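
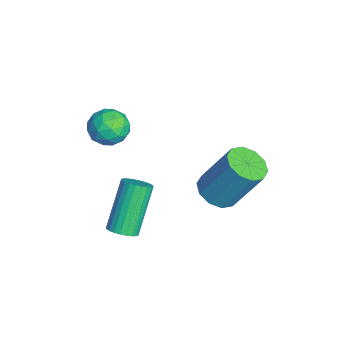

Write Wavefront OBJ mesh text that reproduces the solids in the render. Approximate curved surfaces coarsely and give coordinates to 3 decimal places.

v -4.086 -0.504 -1.363
v -3.387 -0.467 -0.859
v -3.553 -1.613 -2.021
v -2.854 -1.576 -1.517
v -3.615 -1.805 -1.183
v -3.945 -1.12 -0.776
v -2.995 -0.96 -2.104
v -3.325 -0.275 -1.697
v -2.713 -0.749 -1.317
v -3.096 -1.271 -0.748
v -3.844 -0.809 -2.132
v -4.227 -1.331 -1.563
v -3.783 -0.388 -1.053
v -3.157 -1.692 -1.827
v -3.604 -1.826 -1.63
v -3.193 -1.805 -1.334
v -4.111 -0.772 -1.004
v -3.7 -0.75 -0.708
v -3.834 -1.536 -0.898
v -3.24 -1.33 -2.172
v -2.829 -1.308 -1.876
v -3.747 -0.275 -1.546
v -3.336 -0.254 -1.25
v -3.106 -0.544 -1.982
v -2.977 -0.532 -1.026
v -2.663 -1.184 -1.413
v -2.746 -0.822 -1.758
v -2.94 -0.419 -1.519
v -3.202 -0.839 -0.692
v -2.888 -1.491 -1.078
v -3.336 -1.625 -0.882
v -3.529 -1.223 -0.643
v -2.805 -1.005 -0.961
v -4.052 -0.589 -1.802
v -3.738 -1.241 -2.188
v -3.411 -0.857 -2.237
v -3.604 -0.455 -1.998
v -4.277 -0.896 -1.467
v -3.963 -1.548 -1.854
v -4 -1.661 -1.361
v -4.194 -1.258 -1.122
v -4.135 -1.075 -1.919
v -0.504 2.54 -2.884
v 0.325 2.579 -3.069
v 0.693 3.599 -1.201
v -0.136 3.56 -1.016
v 0.095 3.012 -3.26
v 0.464 4.031 -1.391
v -0.363 3.264 -3.307
v 0.005 4.284 -1.439
v -0.875 3.24 -3.193
v -0.507 4.259 -1.325
v -1.246 2.948 -2.961
v -0.877 3.968 -1.093
v -1.333 2.501 -2.699
v -0.965 3.521 -0.831
v -1.104 2.069 -2.509
v -0.735 3.088 -0.64
v -0.645 1.816 -2.461
v -0.277 2.836 -0.593
v -0.133 1.841 -2.575
v 0.235 2.86 -0.707
v 0.237 2.132 -2.807
v 0.606 3.152 -0.939
v 0.245 -0.998 -4.049
v 0.602 -1.321 -3.692
v -0.487 -0.626 -1.973
v -0.845 -0.302 -2.331
v 0.718 -1.118 -3.701
v -0.371 -0.422 -1.982
v 0.762 -0.896 -3.763
v -0.327 -0.201 -2.044
v 0.727 -0.69 -3.868
v -0.362 0.005 -2.15
v 0.618 -0.531 -4.001
v -0.471 0.164 -2.283
v 0.453 -0.443 -4.142
v -0.636 0.253 -2.423
v 0.256 -0.439 -4.268
v -0.833 0.256 -2.549
v 0.057 -0.52 -4.361
v -1.032 0.175 -2.643
v -0.113 -0.674 -4.407
v -1.202 0.021 -2.688
v -0.229 -0.878 -4.398
v -1.318 -0.182 -2.679
v -0.273 -1.099 -4.336
v -1.362 -0.404 -2.617
v -0.238 -1.305 -4.23
v -1.327 -0.61 -2.512
v -0.129 -1.464 -4.097
v -1.218 -0.769 -2.379
v 0.036 -1.553 -3.957
v -1.053 -0.857 -2.238
v 0.233 -1.556 -3.831
v -0.856 -0.861 -2.112
v 0.432 -1.475 -3.737
v -0.657 -0.78 -2.019
f 1 38 17
f 38 12 41
f 17 41 6
f 38 41 17
f 1 17 13
f 17 6 18
f 13 18 2
f 17 18 13
f 1 13 22
f 13 2 23
f 22 23 8
f 13 23 22
f 1 22 34
f 22 8 37
f 34 37 11
f 22 37 34
f 1 34 38
f 34 11 42
f 38 42 12
f 34 42 38
f 2 18 29
f 18 6 32
f 29 32 10
f 18 32 29
f 6 41 19
f 41 12 40
f 19 40 5
f 41 40 19
f 12 42 39
f 42 11 35
f 39 35 3
f 42 35 39
f 11 37 36
f 37 8 24
f 36 24 7
f 37 24 36
f 8 23 28
f 23 2 25
f 28 25 9
f 23 25 28
f 4 30 16
f 30 10 31
f 16 31 5
f 30 31 16
f 4 16 14
f 16 5 15
f 14 15 3
f 16 15 14
f 4 14 21
f 14 3 20
f 21 20 7
f 14 20 21
f 4 21 26
f 21 7 27
f 26 27 9
f 21 27 26
f 4 26 30
f 26 9 33
f 30 33 10
f 26 33 30
f 5 31 19
f 31 10 32
f 19 32 6
f 31 32 19
f 3 15 39
f 15 5 40
f 39 40 12
f 15 40 39
f 7 20 36
f 20 3 35
f 36 35 11
f 20 35 36
f 9 27 28
f 27 7 24
f 28 24 8
f 27 24 28
f 10 33 29
f 33 9 25
f 29 25 2
f 33 25 29
f 44 43 47
f 44 47 45
f 45 47 48
f 45 48 46
f 47 43 49
f 47 49 48
f 48 49 50
f 48 50 46
f 49 43 51
f 49 51 50
f 50 51 52
f 50 52 46
f 51 43 53
f 51 53 52
f 52 53 54
f 52 54 46
f 53 43 55
f 53 55 54
f 54 55 56
f 54 56 46
f 55 43 57
f 55 57 56
f 56 57 58
f 56 58 46
f 57 43 59
f 57 59 58
f 58 59 60
f 58 60 46
f 59 43 61
f 59 61 60
f 60 61 62
f 60 62 46
f 61 43 63
f 61 63 62
f 62 63 64
f 62 64 46
f 63 43 44
f 63 44 64
f 64 44 45
f 64 45 46
f 66 65 69
f 66 69 67
f 67 69 70
f 67 70 68
f 69 65 71
f 69 71 70
f 70 71 72
f 70 72 68
f 71 65 73
f 71 73 72
f 72 73 74
f 72 74 68
f 73 65 75
f 73 75 74
f 74 75 76
f 74 76 68
f 75 65 77
f 75 77 76
f 76 77 78
f 76 78 68
f 77 65 79
f 77 79 78
f 78 79 80
f 78 80 68
f 79 65 81
f 79 81 80
f 80 81 82
f 80 82 68
f 81 65 83
f 81 83 82
f 82 83 84
f 82 84 68
f 83 65 85
f 83 85 84
f 84 85 86
f 84 86 68
f 85 65 87
f 85 87 86
f 86 87 88
f 86 88 68
f 87 65 89
f 87 89 88
f 88 89 90
f 88 90 68
f 89 65 91
f 89 91 90
f 90 91 92
f 90 92 68
f 91 65 93
f 91 93 92
f 92 93 94
f 92 94 68
f 93 65 95
f 93 95 94
f 94 95 96
f 94 96 68
f 95 65 97
f 95 97 96
f 96 97 98
f 96 98 68
f 97 65 66
f 97 66 98
f 98 66 67
f 98 67 68



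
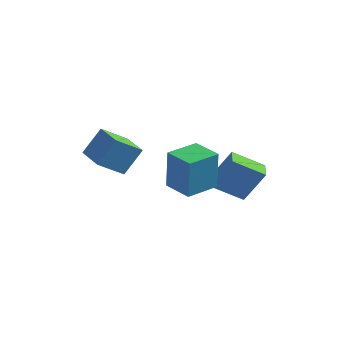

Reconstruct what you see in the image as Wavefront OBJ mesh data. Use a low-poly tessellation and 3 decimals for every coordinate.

v -2.131 -3.252 2.529
v -2.937 -4.19 3.481
v -1.623 -2.463 3.737
v -2.429 -3.4 4.689
v -0.931 -4.18 2.631
v -1.737 -5.117 3.583
v -0.423 -3.39 3.839
v -1.229 -4.328 4.791
v 1.174 -4.373 2.629
v 1.197 -4.297 4.647
v 1.842 -2.909 2.566
v 1.865 -2.834 4.584
v 2.475 -4.966 2.636
v 2.498 -4.891 4.654
v 3.143 -3.503 2.573
v 3.166 -3.427 4.591
v 1.138 0.366 -0.321
v 2.026 0.79 1.351
v 0.719 1.273 -0.328
v 1.607 1.698 1.343
v 2.533 1.002 -1.223
v 3.421 1.427 0.448
v 2.114 1.91 -1.231
v 3.002 2.334 0.441
f 2 4 1
f 5 2 1
f 1 4 3
f 3 5 1
f 2 8 4
f 6 2 5
f 6 8 2
f 4 8 3
f 7 5 3
f 3 8 7
f 7 6 5
f 8 6 7
f 10 12 9
f 13 10 9
f 9 12 11
f 11 13 9
f 10 16 12
f 14 10 13
f 14 16 10
f 12 16 11
f 15 13 11
f 11 16 15
f 15 14 13
f 16 14 15
f 18 20 17
f 21 18 17
f 17 20 19
f 19 21 17
f 18 24 20
f 22 18 21
f 22 24 18
f 20 24 19
f 23 21 19
f 19 24 23
f 23 22 21
f 24 22 23



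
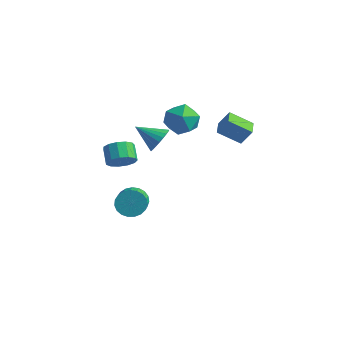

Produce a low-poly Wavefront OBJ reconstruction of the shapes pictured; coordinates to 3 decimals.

v -3.149 -2.892 -4.384
v -2.58 -2.283 -4.102
v -1.702 -3.479 -3.293
v -2.271 -4.088 -3.576
v -2.829 -2.285 -3.834
v -1.951 -3.481 -3.025
v -3.133 -2.391 -3.661
v -2.255 -3.588 -2.852
v -3.44 -2.584 -3.613
v -2.563 -3.781 -2.804
v -3.697 -2.831 -3.699
v -2.819 -4.027 -2.89
v -3.859 -3.087 -3.903
v -2.981 -4.284 -3.094
v -3.898 -3.311 -4.19
v -3.02 -4.507 -3.382
v -3.808 -3.461 -4.511
v -2.93 -4.658 -3.703
v -3.603 -3.513 -4.81
v -2.726 -4.71 -4.002
v -3.321 -3.458 -5.036
v -2.443 -4.654 -4.227
v -3.008 -3.305 -5.149
v -2.13 -4.501 -4.34
v -2.72 -3.08 -5.129
v -1.842 -4.277 -4.32
v -2.506 -2.823 -4.981
v -1.628 -4.019 -4.172
v -2.403 -2.578 -4.73
v -1.525 -3.774 -3.921
v -2.429 -2.387 -4.419
v -1.551 -3.583 -3.61
v 2.924 -1.41 1.929
v 1.903 -2.121 2.712
v 2.365 -0.57 1.963
v 1.344 -1.281 2.746
v 3.416 -1.119 2.834
v 2.395 -1.83 3.617
v 2.857 -0.279 2.868
v 1.836 -0.99 3.651
v -1.529 -0.795 1.481
v -0.986 -0.343 2.342
v -1.014 -2.437 2.018
v -0.471 -1.985 2.879
v -1.585 -1.966 2.851
v -1.903 -0.95 2.519
v -0.097 -1.83 1.841
v -0.415 -0.814 1.509
v -0.101 -0.982 2.565
v -1.02 -1.066 3.189
v -0.98 -1.714 1.171
v -1.899 -1.798 1.795
v -3.064 -3.873 -0.724
v -2.805 -4.317 -0.047
v -3.477 -3.751 0.581
v -3.736 -3.307 -0.096
v -2.515 -3.937 -0.078
v -3.187 -3.371 0.55
v -2.399 -3.537 -0.315
v -3.071 -2.971 0.313
v -2.494 -3.244 -0.681
v -3.166 -2.678 -0.054
v -2.77 -3.15 -1.061
v -3.442 -2.584 -0.434
v -3.139 -3.286 -1.334
v -3.811 -2.72 -0.706
v -3.485 -3.609 -1.413
v -4.157 -3.042 -0.786
v -3.697 -4.015 -1.274
v -4.369 -3.448 -0.646
v -3.708 -4.376 -0.959
v -4.38 -3.81 -0.332
v -3.514 -4.578 -0.57
v -4.186 -4.011 0.057
v -3.178 -4.556 -0.23
v -3.85 -3.989 0.398
v -2.297 -1.615 0.107
v -1.969 -1.277 0.827
v -3.583 -2.125 0.933
v -2.161 -1.004 0.697
v -2.376 -0.837 0.465
v -2.577 -0.805 0.171
v -2.73 -0.912 -0.133
v -2.808 -1.142 -0.396
v -2.798 -1.453 -0.572
v -2.701 -1.792 -0.631
v -2.535 -2.101 -0.562
v -2.327 -2.326 -0.377
v -2.114 -2.428 -0.108
v -1.933 -2.389 0.198
v -1.815 -2.217 0.488
v -1.78 -1.941 0.712
v -1.835 -1.608 0.832
f 2 1 5
f 2 5 3
f 3 5 6
f 3 6 4
f 5 1 7
f 5 7 6
f 6 7 8
f 6 8 4
f 7 1 9
f 7 9 8
f 8 9 10
f 8 10 4
f 9 1 11
f 9 11 10
f 10 11 12
f 10 12 4
f 11 1 13
f 11 13 12
f 12 13 14
f 12 14 4
f 13 1 15
f 13 15 14
f 14 15 16
f 14 16 4
f 15 1 17
f 15 17 16
f 16 17 18
f 16 18 4
f 17 1 19
f 17 19 18
f 18 19 20
f 18 20 4
f 19 1 21
f 19 21 20
f 20 21 22
f 20 22 4
f 21 1 23
f 21 23 22
f 22 23 24
f 22 24 4
f 23 1 25
f 23 25 24
f 24 25 26
f 24 26 4
f 25 1 27
f 25 27 26
f 26 27 28
f 26 28 4
f 27 1 29
f 27 29 28
f 28 29 30
f 28 30 4
f 29 1 31
f 29 31 30
f 30 31 32
f 30 32 4
f 31 1 2
f 31 2 32
f 32 2 3
f 32 3 4
f 34 36 33
f 37 34 33
f 33 36 35
f 35 37 33
f 34 40 36
f 38 34 37
f 38 40 34
f 36 40 35
f 39 37 35
f 35 40 39
f 39 38 37
f 40 38 39
f 41 52 46
f 41 46 42
f 41 42 48
f 41 48 51
f 41 51 52
f 42 46 50
f 46 52 45
f 52 51 43
f 51 48 47
f 48 42 49
f 44 50 45
f 44 45 43
f 44 43 47
f 44 47 49
f 44 49 50
f 45 50 46
f 43 45 52
f 47 43 51
f 49 47 48
f 50 49 42
f 54 53 57
f 54 57 55
f 55 57 58
f 55 58 56
f 57 53 59
f 57 59 58
f 58 59 60
f 58 60 56
f 59 53 61
f 59 61 60
f 60 61 62
f 60 62 56
f 61 53 63
f 61 63 62
f 62 63 64
f 62 64 56
f 63 53 65
f 63 65 64
f 64 65 66
f 64 66 56
f 65 53 67
f 65 67 66
f 66 67 68
f 66 68 56
f 67 53 69
f 67 69 68
f 68 69 70
f 68 70 56
f 69 53 71
f 69 71 70
f 70 71 72
f 70 72 56
f 71 53 73
f 71 73 72
f 72 73 74
f 72 74 56
f 73 53 75
f 73 75 74
f 74 75 76
f 74 76 56
f 75 53 54
f 75 54 76
f 76 54 55
f 76 55 56
f 78 77 80
f 78 80 79
f 80 77 81
f 80 81 79
f 81 77 82
f 81 82 79
f 82 77 83
f 82 83 79
f 83 77 84
f 83 84 79
f 84 77 85
f 84 85 79
f 85 77 86
f 85 86 79
f 86 77 87
f 86 87 79
f 87 77 88
f 87 88 79
f 88 77 89
f 88 89 79
f 89 77 90
f 89 90 79
f 90 77 91
f 90 91 79
f 91 77 92
f 91 92 79
f 92 77 93
f 92 93 79
f 93 77 78
f 93 78 79



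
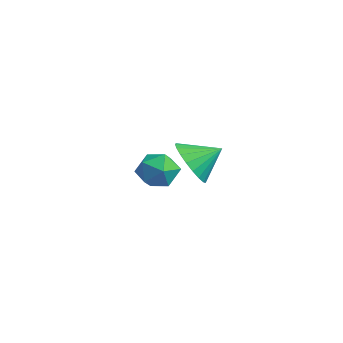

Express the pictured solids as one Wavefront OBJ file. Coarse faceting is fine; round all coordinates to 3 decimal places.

v -2.964 -0.402 -3.432
v -2.481 0.195 -2.778
v -1.699 -1.435 -3.422
v -1.216 -0.838 -2.768
v -2.037 -1.347 -2.476
v -2.819 -0.709 -2.482
v -1.361 -0.531 -3.718
v -2.143 0.107 -3.724
v -1.49 0.115 -2.954
v -1.908 -0.389 -2.186
v -2.272 -0.851 -4.014
v -2.69 -1.355 -3.246
v 2.479 -1.706 -0.633
v 3.261 -2.331 -0.178
v 2.941 -0.614 0.073
v 3.47 -2.176 -0.554
v 3.508 -1.94 -0.944
v 3.368 -1.663 -1.28
v 3.075 -1.394 -1.504
v 2.678 -1.178 -1.578
v 2.247 -1.054 -1.488
v 1.856 -1.042 -1.251
v 1.573 -1.145 -0.907
v 1.447 -1.345 -0.516
v 1.499 -1.608 -0.145
v 1.72 -1.887 0.142
v 2.073 -2.135 0.294
v 2.496 -2.309 0.286
v 2.916 -2.378 0.119
f 1 12 6
f 1 6 2
f 1 2 8
f 1 8 11
f 1 11 12
f 2 6 10
f 6 12 5
f 12 11 3
f 11 8 7
f 8 2 9
f 4 10 5
f 4 5 3
f 4 3 7
f 4 7 9
f 4 9 10
f 5 10 6
f 3 5 12
f 7 3 11
f 9 7 8
f 10 9 2
f 14 13 16
f 14 16 15
f 16 13 17
f 16 17 15
f 17 13 18
f 17 18 15
f 18 13 19
f 18 19 15
f 19 13 20
f 19 20 15
f 20 13 21
f 20 21 15
f 21 13 22
f 21 22 15
f 22 13 23
f 22 23 15
f 23 13 24
f 23 24 15
f 24 13 25
f 24 25 15
f 25 13 26
f 25 26 15
f 26 13 27
f 26 27 15
f 27 13 28
f 27 28 15
f 28 13 29
f 28 29 15
f 29 13 14
f 29 14 15



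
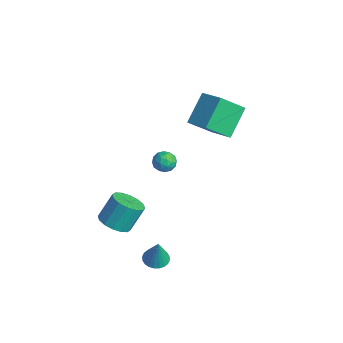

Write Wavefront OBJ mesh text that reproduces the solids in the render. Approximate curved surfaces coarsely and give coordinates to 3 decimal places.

v -3.581 -0.141 -2.347
v -3.13 0.381 -2.659
v -2.81 -0.241 -1.401
v -2.359 0.281 -1.713
v -3.037 0.48 -1.442
v -3.514 0.542 -2.027
v -2.426 -0.402 -2.033
v -2.903 -0.34 -2.618
v -2.416 0.22 -2.465
v -2.794 0.765 -2.1
v -3.146 -0.625 -1.96
v -3.524 -0.08 -1.595
v -3.423 0.129 -2.586
v -2.517 0.011 -1.474
v -2.915 0.128 -1.314
v -2.65 0.435 -1.498
v -3.649 0.224 -2.214
v -3.384 0.53 -2.398
v -3.329 0.588 -1.682
v -2.556 -0.39 -1.662
v -2.291 -0.084 -1.846
v -3.29 -0.295 -2.562
v -3.025 0.012 -2.746
v -2.611 -0.448 -2.378
v -2.739 0.341 -2.656
v -2.285 0.282 -2.1
v -2.325 -0.119 -2.288
v -2.605 -0.083 -2.632
v -2.961 0.661 -2.441
v -2.507 0.602 -1.885
v -2.906 0.719 -1.725
v -3.186 0.756 -2.069
v -2.541 0.566 -2.327
v -3.433 -0.462 -2.175
v -2.979 -0.521 -1.619
v -2.754 -0.616 -1.991
v -3.034 -0.579 -2.335
v -3.655 -0.142 -1.96
v -3.201 -0.201 -1.404
v -3.335 0.223 -1.428
v -3.615 0.259 -1.772
v -3.399 -0.426 -1.733
v 3.468 -3.68 -3.753
v 4.07 -4.095 -3.919
v 3.892 -3.74 -2.067
v 4.181 -3.825 -3.937
v 4.183 -3.533 -3.927
v 4.076 -3.263 -3.891
v 3.877 -3.056 -3.834
v 3.615 -2.945 -3.764
v 3.331 -2.945 -3.693
v 3.068 -3.057 -3.631
v 2.866 -3.265 -3.587
v 2.756 -3.535 -3.569
v 2.754 -3.827 -3.579
v 2.861 -4.097 -3.616
v 3.06 -4.304 -3.673
v 3.321 -4.415 -3.743
v 3.605 -4.415 -3.814
v 3.868 -4.303 -3.876
v -0.369 -4.353 -3.621
v 0.566 -3.989 -3.802
v 0.485 -3.043 -2.32
v -0.451 -3.407 -2.139
v 0.239 -3.648 -4.037
v 0.158 -2.702 -2.555
v -0.251 -3.496 -4.161
v -0.333 -2.55 -2.679
v -0.773 -3.573 -4.141
v -0.854 -2.628 -2.659
v -1.186 -3.86 -3.981
v -1.268 -2.914 -2.499
v -1.381 -4.278 -3.724
v -1.463 -3.333 -2.242
v -1.305 -4.717 -3.44
v -1.386 -3.771 -1.958
v -0.978 -5.058 -3.205
v -1.059 -4.112 -1.723
v -0.487 -5.21 -3.081
v -0.569 -4.264 -1.599
v 0.034 -5.132 -3.101
v -0.047 -4.187 -1.619
v 0.448 -4.846 -3.261
v 0.366 -3.9 -1.779
v 0.643 -4.427 -3.518
v 0.561 -3.482 -2.036
v -1.427 3.2 3.194
v -1.563 1.727 4.511
v 0.082 3.545 3.736
v -0.054 2.072 5.053
v -0.606 1.848 1.767
v -0.742 0.375 3.084
v 0.903 2.193 2.309
v 0.767 0.72 3.626
f 1 38 17
f 38 12 41
f 17 41 6
f 38 41 17
f 1 17 13
f 17 6 18
f 13 18 2
f 17 18 13
f 1 13 22
f 13 2 23
f 22 23 8
f 13 23 22
f 1 22 34
f 22 8 37
f 34 37 11
f 22 37 34
f 1 34 38
f 34 11 42
f 38 42 12
f 34 42 38
f 2 18 29
f 18 6 32
f 29 32 10
f 18 32 29
f 6 41 19
f 41 12 40
f 19 40 5
f 41 40 19
f 12 42 39
f 42 11 35
f 39 35 3
f 42 35 39
f 11 37 36
f 37 8 24
f 36 24 7
f 37 24 36
f 8 23 28
f 23 2 25
f 28 25 9
f 23 25 28
f 4 30 16
f 30 10 31
f 16 31 5
f 30 31 16
f 4 16 14
f 16 5 15
f 14 15 3
f 16 15 14
f 4 14 21
f 14 3 20
f 21 20 7
f 14 20 21
f 4 21 26
f 21 7 27
f 26 27 9
f 21 27 26
f 4 26 30
f 26 9 33
f 30 33 10
f 26 33 30
f 5 31 19
f 31 10 32
f 19 32 6
f 31 32 19
f 3 15 39
f 15 5 40
f 39 40 12
f 15 40 39
f 7 20 36
f 20 3 35
f 36 35 11
f 20 35 36
f 9 27 28
f 27 7 24
f 28 24 8
f 27 24 28
f 10 33 29
f 33 9 25
f 29 25 2
f 33 25 29
f 44 43 46
f 44 46 45
f 46 43 47
f 46 47 45
f 47 43 48
f 47 48 45
f 48 43 49
f 48 49 45
f 49 43 50
f 49 50 45
f 50 43 51
f 50 51 45
f 51 43 52
f 51 52 45
f 52 43 53
f 52 53 45
f 53 43 54
f 53 54 45
f 54 43 55
f 54 55 45
f 55 43 56
f 55 56 45
f 56 43 57
f 56 57 45
f 57 43 58
f 57 58 45
f 58 43 59
f 58 59 45
f 59 43 60
f 59 60 45
f 60 43 44
f 60 44 45
f 62 61 65
f 62 65 63
f 63 65 66
f 63 66 64
f 65 61 67
f 65 67 66
f 66 67 68
f 66 68 64
f 67 61 69
f 67 69 68
f 68 69 70
f 68 70 64
f 69 61 71
f 69 71 70
f 70 71 72
f 70 72 64
f 71 61 73
f 71 73 72
f 72 73 74
f 72 74 64
f 73 61 75
f 73 75 74
f 74 75 76
f 74 76 64
f 75 61 77
f 75 77 76
f 76 77 78
f 76 78 64
f 77 61 79
f 77 79 78
f 78 79 80
f 78 80 64
f 79 61 81
f 79 81 80
f 80 81 82
f 80 82 64
f 81 61 83
f 81 83 82
f 82 83 84
f 82 84 64
f 83 61 85
f 83 85 84
f 84 85 86
f 84 86 64
f 85 61 62
f 85 62 86
f 86 62 63
f 86 63 64
f 88 90 87
f 91 88 87
f 87 90 89
f 89 91 87
f 88 94 90
f 92 88 91
f 92 94 88
f 90 94 89
f 93 91 89
f 89 94 93
f 93 92 91
f 94 92 93



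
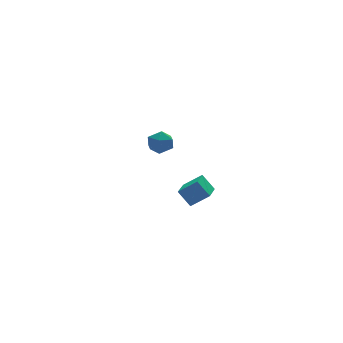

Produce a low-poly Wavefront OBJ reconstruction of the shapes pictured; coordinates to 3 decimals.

v -2.134 -3.271 -1.774
v -1.323 -3.617 -1.132
v -2.509 -2.741 -1.013
v -1.699 -3.086 -0.372
v -1.221 -1.974 -2.228
v -0.411 -2.319 -1.587
v -1.597 -1.443 -1.468
v -0.786 -1.789 -0.826
v -0.762 4.133 -1.755
v -0.004 4.104 -1.873
v -0.676 3.176 -0.967
v 0.082 3.147 -1.085
v -0.225 3.74 -0.706
v -0.278 4.331 -1.193
v -0.402 2.949 -1.647
v -0.455 3.54 -2.134
v 0.219 3.372 -1.806
v 0.328 3.861 -1.224
v -1.008 3.419 -1.616
v -0.899 3.908 -1.034
f 2 4 1
f 5 2 1
f 1 4 3
f 3 5 1
f 2 8 4
f 6 2 5
f 6 8 2
f 4 8 3
f 7 5 3
f 3 8 7
f 7 6 5
f 8 6 7
f 9 20 14
f 9 14 10
f 9 10 16
f 9 16 19
f 9 19 20
f 10 14 18
f 14 20 13
f 20 19 11
f 19 16 15
f 16 10 17
f 12 18 13
f 12 13 11
f 12 11 15
f 12 15 17
f 12 17 18
f 13 18 14
f 11 13 20
f 15 11 19
f 17 15 16
f 18 17 10



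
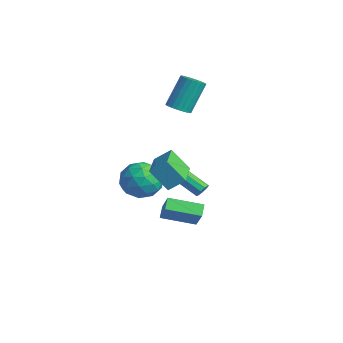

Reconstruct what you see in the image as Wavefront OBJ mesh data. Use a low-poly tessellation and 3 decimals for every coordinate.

v -3.289 1.27 3.08
v -2.764 0.845 3.406
v -3.005 1.945 5.226
v -3.531 2.37 4.9
v -2.602 1.063 3.297
v -2.843 2.163 5.116
v -2.544 1.312 3.154
v -2.785 2.411 4.974
v -2.6 1.554 3
v -2.841 2.654 4.82
v -2.761 1.753 2.858
v -3.002 2.853 4.678
v -3.002 1.879 2.75
v -3.243 2.979 4.57
v -3.287 1.912 2.692
v -3.528 3.012 4.512
v -3.572 1.847 2.694
v -3.813 2.947 4.514
v -3.815 1.695 2.754
v -4.056 2.795 4.574
v -3.977 1.477 2.864
v -4.218 2.577 4.683
v -4.035 1.229 3.006
v -4.276 2.328 4.826
v -3.979 0.986 3.16
v -4.22 2.086 4.98
v -3.818 0.787 3.302
v -4.059 1.887 5.122
v -3.577 0.661 3.41
v -3.818 1.761 5.23
v -3.292 0.628 3.468
v -3.533 1.728 5.288
v -3.007 0.693 3.466
v -3.248 1.793 5.286
v -2.051 2.093 -3.044
v -1.771 2.056 -2.632
v -3.209 1.329 -1.723
v -3.489 1.367 -2.136
v -1.929 2.359 -2.639
v -3.367 1.632 -1.73
v -2.144 2.538 -2.836
v -3.582 1.811 -1.927
v -2.315 2.509 -3.13
v -3.753 1.782 -2.222
v -2.363 2.285 -3.385
v -3.801 1.558 -2.476
v -2.265 1.972 -3.48
v -3.703 1.245 -2.571
v -2.066 1.715 -3.371
v -3.504 0.988 -2.462
v -1.861 1.636 -3.11
v -3.299 0.909 -2.201
v -1.744 1.77 -2.818
v -3.182 1.043 -1.909
v 1.768 -2.88 -1.35
v 1.26 -2.427 -0.93
v 2.775 -1.305 -1.83
v 2.267 -0.852 -1.41
v 2.593 -3.048 -0.17
v 2.085 -2.595 0.25
v 3.6 -1.473 -0.65
v 3.092 -1.02 -0.23
v 3.125 -4.273 3.337
v 3.567 -3.518 4.02
v 1.58 -3.09 3.03
v 2.023 -2.335 3.713
v 3.857 -3.625 2.147
v 4.3 -2.87 2.83
v 2.313 -2.442 1.84
v 2.755 -1.687 2.523
v 0.405 -2.782 1.759
v 1.233 -2.566 0.89
v 1.067 -4.634 1.93
v 1.895 -4.418 1.061
v 1.999 -3.878 2.15
v 1.59 -2.734 2.044
v 0.71 -4.466 0.776
v 0.301 -3.322 0.67
v 1.422 -3.607 0.282
v 2.218 -3.244 1.132
v 0.082 -3.956 1.688
v 0.878 -3.593 2.538
v 0.761 -2.512 1.309
v 1.539 -4.688 1.511
v 1.6 -4.371 2.151
v 2.087 -4.244 1.64
v 0.97 -2.61 1.988
v 1.457 -2.483 1.477
v 1.907 -3.254 2.218
v 0.843 -4.717 1.343
v 1.33 -4.59 0.832
v 0.213 -2.956 1.18
v 0.7 -2.829 0.669
v 0.393 -3.946 0.602
v 1.359 -2.997 0.441
v 1.748 -4.085 0.542
v 1.051 -4.113 0.374
v 0.811 -3.441 0.312
v 1.827 -2.783 0.941
v 2.216 -3.871 1.041
v 2.277 -3.554 1.681
v 2.036 -2.881 1.619
v 1.938 -3.395 0.584
v 0.084 -3.329 1.779
v 0.473 -4.417 1.879
v 0.264 -4.319 1.201
v 0.023 -3.646 1.139
v 0.552 -3.115 2.278
v 0.941 -4.203 2.379
v 1.489 -3.759 2.508
v 1.249 -3.087 2.446
v 0.362 -3.805 2.236
f 2 1 5
f 2 5 3
f 3 5 6
f 3 6 4
f 5 1 7
f 5 7 6
f 6 7 8
f 6 8 4
f 7 1 9
f 7 9 8
f 8 9 10
f 8 10 4
f 9 1 11
f 9 11 10
f 10 11 12
f 10 12 4
f 11 1 13
f 11 13 12
f 12 13 14
f 12 14 4
f 13 1 15
f 13 15 14
f 14 15 16
f 14 16 4
f 15 1 17
f 15 17 16
f 16 17 18
f 16 18 4
f 17 1 19
f 17 19 18
f 18 19 20
f 18 20 4
f 19 1 21
f 19 21 20
f 20 21 22
f 20 22 4
f 21 1 23
f 21 23 22
f 22 23 24
f 22 24 4
f 23 1 25
f 23 25 24
f 24 25 26
f 24 26 4
f 25 1 27
f 25 27 26
f 26 27 28
f 26 28 4
f 27 1 29
f 27 29 28
f 28 29 30
f 28 30 4
f 29 1 31
f 29 31 30
f 30 31 32
f 30 32 4
f 31 1 33
f 31 33 32
f 32 33 34
f 32 34 4
f 33 1 2
f 33 2 34
f 34 2 3
f 34 3 4
f 36 35 39
f 36 39 37
f 37 39 40
f 37 40 38
f 39 35 41
f 39 41 40
f 40 41 42
f 40 42 38
f 41 35 43
f 41 43 42
f 42 43 44
f 42 44 38
f 43 35 45
f 43 45 44
f 44 45 46
f 44 46 38
f 45 35 47
f 45 47 46
f 46 47 48
f 46 48 38
f 47 35 49
f 47 49 48
f 48 49 50
f 48 50 38
f 49 35 51
f 49 51 50
f 50 51 52
f 50 52 38
f 51 35 53
f 51 53 52
f 52 53 54
f 52 54 38
f 53 35 36
f 53 36 54
f 54 36 37
f 54 37 38
f 56 58 55
f 59 56 55
f 55 58 57
f 57 59 55
f 56 62 58
f 60 56 59
f 60 62 56
f 58 62 57
f 61 59 57
f 57 62 61
f 61 60 59
f 62 60 61
f 64 66 63
f 67 64 63
f 63 66 65
f 65 67 63
f 64 70 66
f 68 64 67
f 68 70 64
f 66 70 65
f 69 67 65
f 65 70 69
f 69 68 67
f 70 68 69
f 71 108 87
f 108 82 111
f 87 111 76
f 108 111 87
f 71 87 83
f 87 76 88
f 83 88 72
f 87 88 83
f 71 83 92
f 83 72 93
f 92 93 78
f 83 93 92
f 71 92 104
f 92 78 107
f 104 107 81
f 92 107 104
f 71 104 108
f 104 81 112
f 108 112 82
f 104 112 108
f 72 88 99
f 88 76 102
f 99 102 80
f 88 102 99
f 76 111 89
f 111 82 110
f 89 110 75
f 111 110 89
f 82 112 109
f 112 81 105
f 109 105 73
f 112 105 109
f 81 107 106
f 107 78 94
f 106 94 77
f 107 94 106
f 78 93 98
f 93 72 95
f 98 95 79
f 93 95 98
f 74 100 86
f 100 80 101
f 86 101 75
f 100 101 86
f 74 86 84
f 86 75 85
f 84 85 73
f 86 85 84
f 74 84 91
f 84 73 90
f 91 90 77
f 84 90 91
f 74 91 96
f 91 77 97
f 96 97 79
f 91 97 96
f 74 96 100
f 96 79 103
f 100 103 80
f 96 103 100
f 75 101 89
f 101 80 102
f 89 102 76
f 101 102 89
f 73 85 109
f 85 75 110
f 109 110 82
f 85 110 109
f 77 90 106
f 90 73 105
f 106 105 81
f 90 105 106
f 79 97 98
f 97 77 94
f 98 94 78
f 97 94 98
f 80 103 99
f 103 79 95
f 99 95 72
f 103 95 99



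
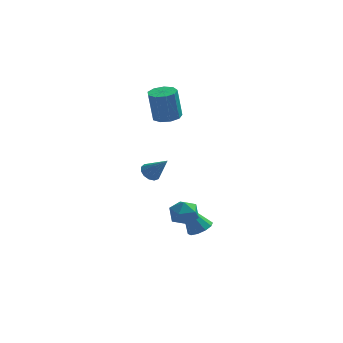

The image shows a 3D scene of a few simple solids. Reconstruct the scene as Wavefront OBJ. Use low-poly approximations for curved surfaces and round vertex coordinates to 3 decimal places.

v 1.791 -1.739 -4.043
v 2.275 -1.209 -3.863
v 0.769 -1.421 -2.237
v 1.93 -1.014 -4.092
v 1.533 -1.096 -4.303
v 1.234 -1.424 -4.414
v 1.148 -1.872 -4.384
v 1.307 -2.269 -4.224
v 1.652 -2.464 -3.994
v 2.049 -2.382 -3.784
v 2.348 -2.055 -3.672
v 2.434 -1.607 -3.703
v -0.853 3.619 -3.008
v -0.406 4.052 -3.157
v 0.073 3.081 -1.792
v -0.626 4.211 -2.919
v -0.918 4.181 -2.71
v -1.19 3.973 -2.595
v -1.354 3.653 -2.612
v -1.359 3.321 -2.754
v -1.204 3.085 -2.977
v -0.937 3.017 -3.21
v -0.643 3.141 -3.379
v -0.416 3.416 -3.43
v -0.327 3.756 -3.347
v 0.061 3.688 1.305
v 0.716 3.209 1.42
v 0.454 3.292 3.269
v -0.201 3.772 3.155
v 0.871 3.748 1.417
v 0.609 3.831 3.267
v 0.647 4.259 1.363
v 0.385 4.342 3.212
v 0.149 4.503 1.281
v -0.113 4.586 3.131
v -0.391 4.366 1.211
v -0.653 4.449 3.06
v -0.719 3.912 1.185
v -0.981 3.995 3.034
v -0.682 3.353 1.215
v -0.944 3.436 3.065
v -0.297 2.951 1.287
v -0.56 3.034 3.137
v 0.255 2.894 1.368
v -0.007 2.977 3.218
v 0.742 -2.769 -1.375
v 1.209 -2.759 -2.1
v 0.671 -4.161 -1.44
v 1.138 -4.151 -2.165
v 1.504 -3.938 -1.414
v 1.548 -3.078 -1.374
v 0.332 -3.842 -2.166
v 0.376 -2.982 -2.126
v 0.955 -3.422 -2.589
v 1.679 -3.481 -2.124
v 0.201 -3.439 -1.416
v 0.925 -3.498 -0.951
f 2 1 4
f 2 4 3
f 4 1 5
f 4 5 3
f 5 1 6
f 5 6 3
f 6 1 7
f 6 7 3
f 7 1 8
f 7 8 3
f 8 1 9
f 8 9 3
f 9 1 10
f 9 10 3
f 10 1 11
f 10 11 3
f 11 1 12
f 11 12 3
f 12 1 2
f 12 2 3
f 14 13 16
f 14 16 15
f 16 13 17
f 16 17 15
f 17 13 18
f 17 18 15
f 18 13 19
f 18 19 15
f 19 13 20
f 19 20 15
f 20 13 21
f 20 21 15
f 21 13 22
f 21 22 15
f 22 13 23
f 22 23 15
f 23 13 24
f 23 24 15
f 24 13 25
f 24 25 15
f 25 13 14
f 25 14 15
f 27 26 30
f 27 30 28
f 28 30 31
f 28 31 29
f 30 26 32
f 30 32 31
f 31 32 33
f 31 33 29
f 32 26 34
f 32 34 33
f 33 34 35
f 33 35 29
f 34 26 36
f 34 36 35
f 35 36 37
f 35 37 29
f 36 26 38
f 36 38 37
f 37 38 39
f 37 39 29
f 38 26 40
f 38 40 39
f 39 40 41
f 39 41 29
f 40 26 42
f 40 42 41
f 41 42 43
f 41 43 29
f 42 26 44
f 42 44 43
f 43 44 45
f 43 45 29
f 44 26 27
f 44 27 45
f 45 27 28
f 45 28 29
f 46 57 51
f 46 51 47
f 46 47 53
f 46 53 56
f 46 56 57
f 47 51 55
f 51 57 50
f 57 56 48
f 56 53 52
f 53 47 54
f 49 55 50
f 49 50 48
f 49 48 52
f 49 52 54
f 49 54 55
f 50 55 51
f 48 50 57
f 52 48 56
f 54 52 53
f 55 54 47



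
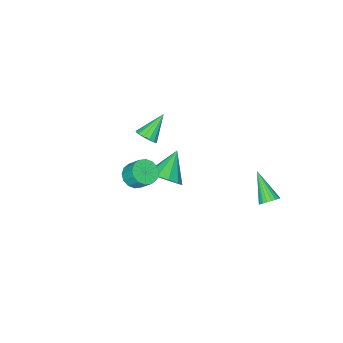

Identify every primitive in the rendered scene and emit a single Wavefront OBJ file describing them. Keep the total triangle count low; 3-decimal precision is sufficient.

v 2.456 0.129 0.241
v 2.939 0.633 -0.149
v 2.867 1.396 0.749
v 2.384 0.891 1.139
v 2.556 0.738 -0.268
v 2.485 1.5 0.63
v 2.147 0.679 -0.251
v 2.075 1.441 0.647
v 1.82 0.473 -0.102
v 1.748 1.235 0.796
v 1.664 0.174 0.139
v 1.592 0.937 1.037
v 1.72 -0.136 0.407
v 1.648 0.626 1.305
v 1.973 -0.376 0.631
v 1.901 0.387 1.529
v 2.355 -0.48 0.75
v 2.284 0.282 1.648
v 2.765 -0.421 0.733
v 2.693 0.341 1.631
v 3.092 -0.215 0.584
v 3.02 0.547 1.482
v 3.248 0.083 0.343
v 3.176 0.846 1.241
v 3.192 0.394 0.075
v 3.12 1.156 0.973
v -1.743 -3.647 -2.161
v -1.373 -4.111 -1.754
v -3.097 -3.673 -0.959
v -1.271 -3.774 -1.632
v -1.296 -3.403 -1.652
v -1.441 -3.097 -1.808
v -1.667 -2.938 -2.058
v -1.913 -2.969 -2.336
v -2.114 -3.182 -2.567
v -2.215 -3.519 -2.689
v -2.191 -3.89 -2.67
v -2.046 -4.196 -2.514
v -1.82 -4.355 -2.263
v -1.574 -4.324 -1.985
v -0.136 -0.424 -2.433
v 0.566 -0.904 -1.784
v -1.584 -0.936 -1.247
v 0.504 -0.276 -1.589
v 0.197 0.296 -1.716
v -0.237 0.593 -2.117
v -0.632 0.501 -2.639
v -0.838 0.056 -3.082
v -0.776 -0.573 -3.278
v -0.47 -1.145 -3.151
v -0.036 -1.442 -2.749
v 0.36 -1.35 -2.227
v -3.554 4.348 -3.273
v -3.172 3.965 -3.576
v -4.046 2.852 -2.007
v -3.016 4.065 -3.397
v -2.953 4.214 -3.197
v -2.994 4.386 -3.009
v -3.131 4.552 -2.867
v -3.342 4.682 -2.795
v -3.589 4.754 -2.806
v -3.83 4.756 -2.897
v -4.023 4.688 -3.054
v -4.135 4.56 -3.248
v -4.147 4.396 -3.446
v -4.056 4.224 -3.615
v -3.878 4.073 -3.724
v -3.644 3.969 -3.755
v -3.394 3.931 -3.703
f 2 1 5
f 2 5 3
f 3 5 6
f 3 6 4
f 5 1 7
f 5 7 6
f 6 7 8
f 6 8 4
f 7 1 9
f 7 9 8
f 8 9 10
f 8 10 4
f 9 1 11
f 9 11 10
f 10 11 12
f 10 12 4
f 11 1 13
f 11 13 12
f 12 13 14
f 12 14 4
f 13 1 15
f 13 15 14
f 14 15 16
f 14 16 4
f 15 1 17
f 15 17 16
f 16 17 18
f 16 18 4
f 17 1 19
f 17 19 18
f 18 19 20
f 18 20 4
f 19 1 21
f 19 21 20
f 20 21 22
f 20 22 4
f 21 1 23
f 21 23 22
f 22 23 24
f 22 24 4
f 23 1 25
f 23 25 24
f 24 25 26
f 24 26 4
f 25 1 2
f 25 2 26
f 26 2 3
f 26 3 4
f 28 27 30
f 28 30 29
f 30 27 31
f 30 31 29
f 31 27 32
f 31 32 29
f 32 27 33
f 32 33 29
f 33 27 34
f 33 34 29
f 34 27 35
f 34 35 29
f 35 27 36
f 35 36 29
f 36 27 37
f 36 37 29
f 37 27 38
f 37 38 29
f 38 27 39
f 38 39 29
f 39 27 40
f 39 40 29
f 40 27 28
f 40 28 29
f 42 41 44
f 42 44 43
f 44 41 45
f 44 45 43
f 45 41 46
f 45 46 43
f 46 41 47
f 46 47 43
f 47 41 48
f 47 48 43
f 48 41 49
f 48 49 43
f 49 41 50
f 49 50 43
f 50 41 51
f 50 51 43
f 51 41 52
f 51 52 43
f 52 41 42
f 52 42 43
f 54 53 56
f 54 56 55
f 56 53 57
f 56 57 55
f 57 53 58
f 57 58 55
f 58 53 59
f 58 59 55
f 59 53 60
f 59 60 55
f 60 53 61
f 60 61 55
f 61 53 62
f 61 62 55
f 62 53 63
f 62 63 55
f 63 53 64
f 63 64 55
f 64 53 65
f 64 65 55
f 65 53 66
f 65 66 55
f 66 53 67
f 66 67 55
f 67 53 68
f 67 68 55
f 68 53 69
f 68 69 55
f 69 53 54
f 69 54 55



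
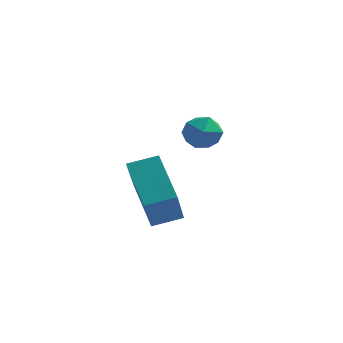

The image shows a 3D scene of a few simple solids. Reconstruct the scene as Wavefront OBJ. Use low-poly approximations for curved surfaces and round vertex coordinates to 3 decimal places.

v 0.113 -1.972 -0.667
v 0.323 -3.156 0.855
v 1.039 -1.433 -0.376
v 1.248 -2.617 1.147
v 1.212 -3.243 -1.807
v 1.421 -4.427 -0.284
v 2.137 -2.704 -1.515
v 2.347 -3.888 0.007
v 3.51 -3.378 2.388
v 3.789 -3.708 2.996
v 2.391 -3.632 2.764
v 2.67 -3.962 3.372
v 2.724 -3.222 3.291
v 3.416 -3.065 3.059
v 2.764 -4.275 2.701
v 3.456 -4.118 2.469
v 3.329 -4.262 3.19
v 3.304 -3.611 3.555
v 2.876 -3.729 2.205
v 2.851 -3.078 2.57
f 2 4 1
f 5 2 1
f 1 4 3
f 3 5 1
f 2 8 4
f 6 2 5
f 6 8 2
f 4 8 3
f 7 5 3
f 3 8 7
f 7 6 5
f 8 6 7
f 9 20 14
f 9 14 10
f 9 10 16
f 9 16 19
f 9 19 20
f 10 14 18
f 14 20 13
f 20 19 11
f 19 16 15
f 16 10 17
f 12 18 13
f 12 13 11
f 12 11 15
f 12 15 17
f 12 17 18
f 13 18 14
f 11 13 20
f 15 11 19
f 17 15 16
f 18 17 10



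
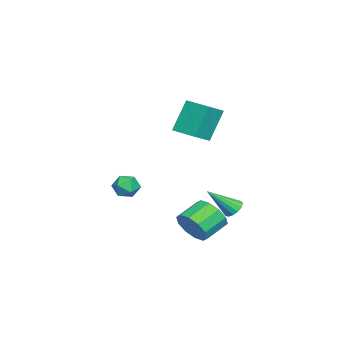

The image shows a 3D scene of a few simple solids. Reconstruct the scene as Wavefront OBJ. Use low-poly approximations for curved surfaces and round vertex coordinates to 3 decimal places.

v 0.363 3.331 -1.507
v 0.607 2.979 -1.941
v 0.977 2.109 -0.173
v 0.836 3.182 -1.862
v 0.939 3.424 -1.687
v 0.887 3.641 -1.464
v 0.694 3.775 -1.252
v 0.413 3.791 -1.109
v 0.119 3.683 -1.072
v -0.11 3.48 -1.152
v -0.212 3.238 -1.327
v -0.16 3.021 -1.55
v 0.032 2.887 -1.761
v 0.313 2.871 -1.905
v -3.46 0.097 1.9
v -4.264 0.645 3.738
v -2.675 1.467 1.834
v -3.48 2.016 3.672
v -2.48 -0.436 2.488
v -3.285 0.113 4.326
v -1.696 0.935 2.422
v -2.5 1.483 4.26
v 3.365 1.886 -1.649
v 4.055 2.361 -1.067
v 3.005 3.13 -0.45
v 2.315 2.654 -1.031
v 3.986 2.693 -1.598
v 2.936 3.462 -0.981
v 3.68 2.717 -2.148
v 2.63 3.486 -1.531
v 3.253 2.423 -2.508
v 2.204 3.192 -1.891
v 2.87 1.924 -2.539
v 1.82 2.693 -1.922
v 2.675 1.41 -2.23
v 1.625 2.179 -1.613
v 2.744 1.078 -1.699
v 1.694 1.847 -1.082
v 3.05 1.054 -1.149
v 2 1.823 -0.532
v 3.476 1.348 -0.789
v 2.427 2.117 -0.172
v 3.86 1.847 -0.758
v 2.81 2.616 -0.141
v -0.785 -1.654 -0.965
v -0.425 -2.036 -0.362
v -0.995 -2.784 -1.558
v -0.635 -3.166 -0.955
v -1.343 -2.813 -0.839
v -1.213 -2.115 -0.473
v -0.207 -2.705 -1.447
v -0.077 -2.007 -1.081
v -0.068 -2.686 -0.661
v -0.77 -2.753 -0.285
v -0.65 -2.067 -1.635
v -1.352 -2.134 -1.259
f 2 1 4
f 2 4 3
f 4 1 5
f 4 5 3
f 5 1 6
f 5 6 3
f 6 1 7
f 6 7 3
f 7 1 8
f 7 8 3
f 8 1 9
f 8 9 3
f 9 1 10
f 9 10 3
f 10 1 11
f 10 11 3
f 11 1 12
f 11 12 3
f 12 1 13
f 12 13 3
f 13 1 14
f 13 14 3
f 14 1 2
f 14 2 3
f 16 18 15
f 19 16 15
f 15 18 17
f 17 19 15
f 16 22 18
f 20 16 19
f 20 22 16
f 18 22 17
f 21 19 17
f 17 22 21
f 21 20 19
f 22 20 21
f 24 23 27
f 24 27 25
f 25 27 28
f 25 28 26
f 27 23 29
f 27 29 28
f 28 29 30
f 28 30 26
f 29 23 31
f 29 31 30
f 30 31 32
f 30 32 26
f 31 23 33
f 31 33 32
f 32 33 34
f 32 34 26
f 33 23 35
f 33 35 34
f 34 35 36
f 34 36 26
f 35 23 37
f 35 37 36
f 36 37 38
f 36 38 26
f 37 23 39
f 37 39 38
f 38 39 40
f 38 40 26
f 39 23 41
f 39 41 40
f 40 41 42
f 40 42 26
f 41 23 43
f 41 43 42
f 42 43 44
f 42 44 26
f 43 23 24
f 43 24 44
f 44 24 25
f 44 25 26
f 45 56 50
f 45 50 46
f 45 46 52
f 45 52 55
f 45 55 56
f 46 50 54
f 50 56 49
f 56 55 47
f 55 52 51
f 52 46 53
f 48 54 49
f 48 49 47
f 48 47 51
f 48 51 53
f 48 53 54
f 49 54 50
f 47 49 56
f 51 47 55
f 53 51 52
f 54 53 46



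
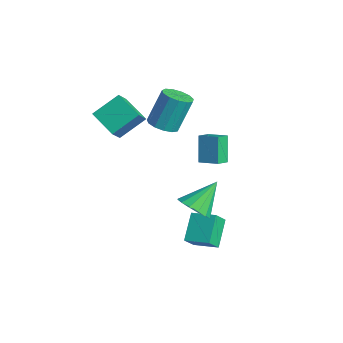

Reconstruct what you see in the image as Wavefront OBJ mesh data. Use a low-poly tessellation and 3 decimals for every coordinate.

v -3.141 -2.014 2.024
v -2.558 -2.668 2.902
v -3.088 -0.571 3.064
v -2.505 -1.224 3.942
v -1.615 -1.576 1.338
v -1.032 -2.229 2.216
v -1.562 -0.132 2.378
v -0.979 -0.786 3.256
v 3.111 0.342 -1.454
v 3.569 1.022 -2.061
v 2.789 1.778 -0.086
v 3.059 1.038 -2.198
v 2.563 0.867 -2.135
v 2.215 0.556 -1.89
v 2.106 0.187 -1.529
v 2.267 -0.141 -1.147
v 2.654 -0.339 -0.847
v 3.164 -0.355 -0.711
v 3.659 -0.184 -0.773
v 4.008 0.128 -1.018
v 4.117 0.497 -1.38
v 3.956 0.824 -1.761
v 3.137 -0.195 -3.731
v 2.113 0.681 -2.63
v 2.818 0.49 -4.572
v 1.794 1.365 -3.471
v 4.206 0.675 -3.429
v 3.182 1.55 -2.328
v 3.887 1.359 -4.27
v 2.863 2.235 -3.169
v -0.335 2.254 -0.92
v -1.083 2.61 0.554
v -0.721 3 -1.296
v -1.468 3.356 0.178
v 0.608 2.904 -0.598
v -0.139 3.26 0.876
v 0.223 3.65 -0.974
v -0.525 4.006 0.5
v -2.579 1.263 0.817
v -1.894 1.791 0.607
v -1.997 2.705 2.573
v -2.681 2.177 2.783
v -2.309 2.037 0.471
v -2.412 2.951 2.437
v -2.81 2.038 0.445
v -2.913 2.952 2.41
v -3.237 1.792 0.537
v -3.34 2.706 2.502
v -3.455 1.378 0.718
v -3.558 2.292 2.683
v -3.395 0.928 0.93
v -3.498 1.842 2.896
v -3.076 0.584 1.107
v -3.179 1.498 3.072
v -2.599 0.456 1.192
v -2.702 1.37 3.157
v -2.115 0.584 1.158
v -2.218 1.498 3.123
v -1.778 0.927 1.015
v -1.881 1.841 2.981
v -1.696 1.377 0.81
v -1.799 2.291 2.776
f 2 4 1
f 5 2 1
f 1 4 3
f 3 5 1
f 2 8 4
f 6 2 5
f 6 8 2
f 4 8 3
f 7 5 3
f 3 8 7
f 7 6 5
f 8 6 7
f 10 9 12
f 10 12 11
f 12 9 13
f 12 13 11
f 13 9 14
f 13 14 11
f 14 9 15
f 14 15 11
f 15 9 16
f 15 16 11
f 16 9 17
f 16 17 11
f 17 9 18
f 17 18 11
f 18 9 19
f 18 19 11
f 19 9 20
f 19 20 11
f 20 9 21
f 20 21 11
f 21 9 22
f 21 22 11
f 22 9 10
f 22 10 11
f 24 26 23
f 27 24 23
f 23 26 25
f 25 27 23
f 24 30 26
f 28 24 27
f 28 30 24
f 26 30 25
f 29 27 25
f 25 30 29
f 29 28 27
f 30 28 29
f 32 34 31
f 35 32 31
f 31 34 33
f 33 35 31
f 32 38 34
f 36 32 35
f 36 38 32
f 34 38 33
f 37 35 33
f 33 38 37
f 37 36 35
f 38 36 37
f 40 39 43
f 40 43 41
f 41 43 44
f 41 44 42
f 43 39 45
f 43 45 44
f 44 45 46
f 44 46 42
f 45 39 47
f 45 47 46
f 46 47 48
f 46 48 42
f 47 39 49
f 47 49 48
f 48 49 50
f 48 50 42
f 49 39 51
f 49 51 50
f 50 51 52
f 50 52 42
f 51 39 53
f 51 53 52
f 52 53 54
f 52 54 42
f 53 39 55
f 53 55 54
f 54 55 56
f 54 56 42
f 55 39 57
f 55 57 56
f 56 57 58
f 56 58 42
f 57 39 59
f 57 59 58
f 58 59 60
f 58 60 42
f 59 39 61
f 59 61 60
f 60 61 62
f 60 62 42
f 61 39 40
f 61 40 62
f 62 40 41
f 62 41 42



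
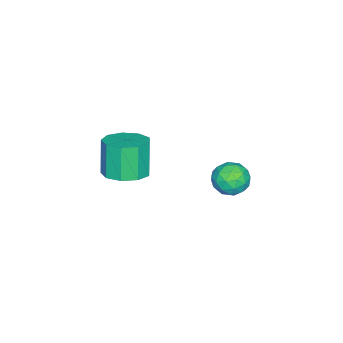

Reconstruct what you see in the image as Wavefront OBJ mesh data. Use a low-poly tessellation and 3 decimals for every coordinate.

v 2.472 -1.924 1.146
v 3.45 -1.646 1.48
v 2.926 -1.878 3.207
v 1.948 -2.156 2.874
v 3.024 -1.053 1.43
v 2.501 -1.285 3.158
v 2.34 -0.867 1.248
v 1.816 -1.099 2.976
v 1.717 -1.176 1.018
v 1.194 -1.408 2.746
v 1.448 -1.835 0.848
v 0.925 -2.067 2.576
v 1.657 -2.536 0.817
v 1.134 -2.768 2.545
v 2.248 -2.95 0.941
v 1.725 -3.182 2.668
v 2.943 -2.884 1.16
v 2.42 -3.116 2.888
v 3.418 -2.369 1.373
v 2.894 -2.601 3.101
v -3.03 1.482 -2.81
v -2.482 1.106 -2.093
v -3.558 0.034 -3.167
v -3.01 -0.342 -2.45
v -3.783 0.216 -2.233
v -3.456 1.111 -2.012
v -2.584 0.029 -3.248
v -2.257 0.924 -3.027
v -2.206 0.207 -2.364
v -2.947 0.323 -1.736
v -3.093 0.817 -3.524
v -3.834 0.933 -2.896
v -2.71 1.421 -2.42
v -3.33 -0.281 -2.84
v -3.785 0.047 -2.712
v -3.463 -0.174 -2.291
v -3.282 1.424 -2.373
v -2.96 1.203 -1.951
v -3.725 0.68 -2.033
v -3.08 -0.063 -3.309
v -2.758 -0.284 -2.887
v -2.577 1.314 -2.969
v -2.255 1.093 -2.548
v -2.315 0.46 -3.227
v -2.225 0.672 -2.158
v -2.536 -0.179 -2.368
v -2.285 0.039 -2.837
v -2.093 0.565 -2.707
v -2.661 0.74 -1.789
v -2.971 -0.111 -1.999
v -3.426 0.217 -1.871
v -3.234 0.743 -1.742
v -2.499 0.212 -1.948
v -3.069 1.251 -3.261
v -3.379 0.4 -3.471
v -2.806 0.397 -3.518
v -2.614 0.923 -3.389
v -3.504 1.319 -2.892
v -3.815 0.468 -3.102
v -3.947 0.575 -2.553
v -3.755 1.101 -2.423
v -3.541 0.928 -3.312
f 2 1 5
f 2 5 3
f 3 5 6
f 3 6 4
f 5 1 7
f 5 7 6
f 6 7 8
f 6 8 4
f 7 1 9
f 7 9 8
f 8 9 10
f 8 10 4
f 9 1 11
f 9 11 10
f 10 11 12
f 10 12 4
f 11 1 13
f 11 13 12
f 12 13 14
f 12 14 4
f 13 1 15
f 13 15 14
f 14 15 16
f 14 16 4
f 15 1 17
f 15 17 16
f 16 17 18
f 16 18 4
f 17 1 19
f 17 19 18
f 18 19 20
f 18 20 4
f 19 1 2
f 19 2 20
f 20 2 3
f 20 3 4
f 21 58 37
f 58 32 61
f 37 61 26
f 58 61 37
f 21 37 33
f 37 26 38
f 33 38 22
f 37 38 33
f 21 33 42
f 33 22 43
f 42 43 28
f 33 43 42
f 21 42 54
f 42 28 57
f 54 57 31
f 42 57 54
f 21 54 58
f 54 31 62
f 58 62 32
f 54 62 58
f 22 38 49
f 38 26 52
f 49 52 30
f 38 52 49
f 26 61 39
f 61 32 60
f 39 60 25
f 61 60 39
f 32 62 59
f 62 31 55
f 59 55 23
f 62 55 59
f 31 57 56
f 57 28 44
f 56 44 27
f 57 44 56
f 28 43 48
f 43 22 45
f 48 45 29
f 43 45 48
f 24 50 36
f 50 30 51
f 36 51 25
f 50 51 36
f 24 36 34
f 36 25 35
f 34 35 23
f 36 35 34
f 24 34 41
f 34 23 40
f 41 40 27
f 34 40 41
f 24 41 46
f 41 27 47
f 46 47 29
f 41 47 46
f 24 46 50
f 46 29 53
f 50 53 30
f 46 53 50
f 25 51 39
f 51 30 52
f 39 52 26
f 51 52 39
f 23 35 59
f 35 25 60
f 59 60 32
f 35 60 59
f 27 40 56
f 40 23 55
f 56 55 31
f 40 55 56
f 29 47 48
f 47 27 44
f 48 44 28
f 47 44 48
f 30 53 49
f 53 29 45
f 49 45 22
f 53 45 49



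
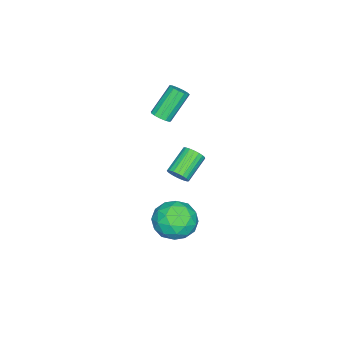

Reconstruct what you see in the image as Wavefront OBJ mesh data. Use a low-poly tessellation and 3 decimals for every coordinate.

v -1.826 1.076 -2.474
v -1.456 1.262 -1.96
v -2.864 1.55 -1.052
v -3.234 1.364 -1.566
v -1.493 1.499 -2.093
v -2.901 1.787 -1.184
v -1.588 1.664 -2.291
v -2.996 1.952 -1.383
v -1.723 1.726 -2.521
v -3.131 2.014 -1.613
v -1.877 1.676 -2.743
v -3.285 1.965 -1.835
v -2.022 1.523 -2.919
v -3.429 1.811 -2.011
v -2.132 1.292 -3.017
v -3.54 1.58 -2.109
v -2.19 1.024 -3.022
v -3.598 1.312 -2.114
v -2.185 0.764 -2.932
v -3.593 1.053 -2.024
v -2.118 0.559 -2.763
v -3.526 0.847 -1.854
v -2 0.443 -2.544
v -3.408 0.731 -1.635
v -1.853 0.437 -2.312
v -3.26 0.725 -1.404
v -1.7 0.541 -2.109
v -3.108 0.829 -1.201
v -1.57 0.737 -1.969
v -2.977 1.025 -1.061
v -1.483 0.992 -1.916
v -2.891 1.28 -1.008
v 3.59 4.502 -1.358
v 4.621 4.017 -0.921
v 2.599 2.883 -0.819
v 3.63 2.398 -0.382
v 3.121 3.355 0.178
v 3.734 4.356 -0.156
v 3.486 2.544 -1.584
v 4.099 3.545 -1.918
v 4.556 2.807 -1.061
v 4.331 3.308 0.028
v 2.889 3.592 -1.768
v 2.664 4.093 -0.679
v 4.192 4.402 -1.187
v 3.028 2.498 -0.553
v 2.729 3.061 -0.224
v 3.334 2.776 0.033
v 3.671 4.601 -0.737
v 4.277 4.316 -0.48
v 3.395 3.926 0.166
v 2.943 2.584 -1.26
v 3.549 2.299 -1.003
v 3.886 4.124 -1.773
v 4.491 3.839 -1.516
v 3.825 2.974 -1.906
v 4.76 3.405 -1.013
v 4.178 2.454 -0.696
v 4.094 2.54 -1.402
v 4.454 3.128 -1.598
v 4.628 3.7 -0.373
v 4.045 2.748 -0.056
v 3.746 3.31 0.273
v 4.106 3.899 0.078
v 4.59 2.989 -0.455
v 3.175 4.152 -1.684
v 2.592 3.2 -1.367
v 3.114 3.001 -1.818
v 3.474 3.59 -2.013
v 3.042 4.446 -1.044
v 2.46 3.495 -0.727
v 2.766 3.772 -0.142
v 3.126 4.36 -0.338
v 2.63 3.911 -1.285
v -1.737 0.158 1.995
v -1.485 -0.258 2.329
v -2.591 0.286 3.84
v -2.843 0.702 3.505
v -1.301 0.016 2.365
v -2.407 0.56 3.876
v -1.254 0.335 2.284
v -2.36 0.879 3.795
v -1.361 0.598 2.111
v -2.467 1.142 3.622
v -1.588 0.721 1.901
v -2.694 1.265 3.412
v -1.861 0.665 1.721
v -2.967 1.21 3.232
v -2.095 0.449 1.627
v -3.202 0.993 3.138
v -2.216 0.14 1.65
v -3.322 0.684 3.161
v -2.184 -0.163 1.783
v -3.29 0.381 3.294
v -2.011 -0.365 1.983
v -3.117 0.18 3.493
v -1.75 -0.4 2.186
v -2.856 0.144 3.697
f 2 1 5
f 2 5 3
f 3 5 6
f 3 6 4
f 5 1 7
f 5 7 6
f 6 7 8
f 6 8 4
f 7 1 9
f 7 9 8
f 8 9 10
f 8 10 4
f 9 1 11
f 9 11 10
f 10 11 12
f 10 12 4
f 11 1 13
f 11 13 12
f 12 13 14
f 12 14 4
f 13 1 15
f 13 15 14
f 14 15 16
f 14 16 4
f 15 1 17
f 15 17 16
f 16 17 18
f 16 18 4
f 17 1 19
f 17 19 18
f 18 19 20
f 18 20 4
f 19 1 21
f 19 21 20
f 20 21 22
f 20 22 4
f 21 1 23
f 21 23 22
f 22 23 24
f 22 24 4
f 23 1 25
f 23 25 24
f 24 25 26
f 24 26 4
f 25 1 27
f 25 27 26
f 26 27 28
f 26 28 4
f 27 1 29
f 27 29 28
f 28 29 30
f 28 30 4
f 29 1 31
f 29 31 30
f 30 31 32
f 30 32 4
f 31 1 2
f 31 2 32
f 32 2 3
f 32 3 4
f 33 70 49
f 70 44 73
f 49 73 38
f 70 73 49
f 33 49 45
f 49 38 50
f 45 50 34
f 49 50 45
f 33 45 54
f 45 34 55
f 54 55 40
f 45 55 54
f 33 54 66
f 54 40 69
f 66 69 43
f 54 69 66
f 33 66 70
f 66 43 74
f 70 74 44
f 66 74 70
f 34 50 61
f 50 38 64
f 61 64 42
f 50 64 61
f 38 73 51
f 73 44 72
f 51 72 37
f 73 72 51
f 44 74 71
f 74 43 67
f 71 67 35
f 74 67 71
f 43 69 68
f 69 40 56
f 68 56 39
f 69 56 68
f 40 55 60
f 55 34 57
f 60 57 41
f 55 57 60
f 36 62 48
f 62 42 63
f 48 63 37
f 62 63 48
f 36 48 46
f 48 37 47
f 46 47 35
f 48 47 46
f 36 46 53
f 46 35 52
f 53 52 39
f 46 52 53
f 36 53 58
f 53 39 59
f 58 59 41
f 53 59 58
f 36 58 62
f 58 41 65
f 62 65 42
f 58 65 62
f 37 63 51
f 63 42 64
f 51 64 38
f 63 64 51
f 35 47 71
f 47 37 72
f 71 72 44
f 47 72 71
f 39 52 68
f 52 35 67
f 68 67 43
f 52 67 68
f 41 59 60
f 59 39 56
f 60 56 40
f 59 56 60
f 42 65 61
f 65 41 57
f 61 57 34
f 65 57 61
f 76 75 79
f 76 79 77
f 77 79 80
f 77 80 78
f 79 75 81
f 79 81 80
f 80 81 82
f 80 82 78
f 81 75 83
f 81 83 82
f 82 83 84
f 82 84 78
f 83 75 85
f 83 85 84
f 84 85 86
f 84 86 78
f 85 75 87
f 85 87 86
f 86 87 88
f 86 88 78
f 87 75 89
f 87 89 88
f 88 89 90
f 88 90 78
f 89 75 91
f 89 91 90
f 90 91 92
f 90 92 78
f 91 75 93
f 91 93 92
f 92 93 94
f 92 94 78
f 93 75 95
f 93 95 94
f 94 95 96
f 94 96 78
f 95 75 97
f 95 97 96
f 96 97 98
f 96 98 78
f 97 75 76
f 97 76 98
f 98 76 77
f 98 77 78



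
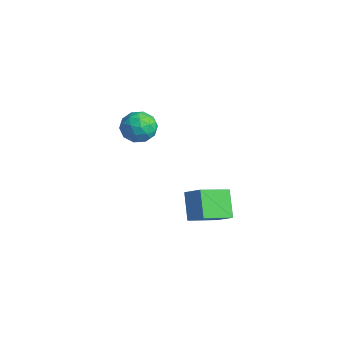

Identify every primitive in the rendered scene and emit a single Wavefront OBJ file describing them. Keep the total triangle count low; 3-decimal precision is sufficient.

v 1.751 -0.641 2.566
v 2.672 -0.266 3.237
v 1.577 1.155 1.801
v 2.498 1.531 2.472
v 2.842 -1.071 1.308
v 3.763 -0.695 1.979
v 2.668 0.726 0.543
v 3.589 1.101 1.214
v -3.253 0.45 4.418
v -2.876 -0.061 3.567
v -4.684 -0.499 4.353
v -4.307 -1.01 3.502
v -3.858 -1.158 4.453
v -2.973 -0.572 4.493
v -4.587 0.012 3.427
v -3.702 0.598 3.467
v -3.7 -0.332 2.955
v -3.249 -1.055 3.589
v -4.311 0.495 4.331
v -3.86 -0.228 4.965
v -2.939 0.278 3.998
v -4.621 -0.838 3.922
v -4.357 -0.924 4.481
v -4.136 -1.225 3.981
v -2.996 -0.022 4.543
v -2.774 -0.323 4.043
v -3.352 -0.967 4.563
v -4.786 -0.237 3.877
v -4.564 -0.538 3.377
v -3.424 0.665 3.939
v -3.203 0.364 3.439
v -4.208 0.407 3.357
v -3.201 -0.182 3.138
v -4.043 -0.74 3.1
v -4.207 -0.139 3.056
v -3.687 0.205 3.079
v -2.937 -0.607 3.511
v -3.778 -1.165 3.473
v -3.514 -1.252 4.032
v -2.994 -0.907 4.055
v -3.421 -0.766 3.151
v -3.782 0.605 4.447
v -4.623 0.047 4.409
v -4.566 0.347 3.865
v -4.046 0.692 3.888
v -3.517 0.18 4.82
v -4.359 -0.378 4.782
v -3.873 -0.765 4.841
v -3.353 -0.421 4.864
v -4.139 0.206 4.769
f 2 4 1
f 5 2 1
f 1 4 3
f 3 5 1
f 2 8 4
f 6 2 5
f 6 8 2
f 4 8 3
f 7 5 3
f 3 8 7
f 7 6 5
f 8 6 7
f 9 46 25
f 46 20 49
f 25 49 14
f 46 49 25
f 9 25 21
f 25 14 26
f 21 26 10
f 25 26 21
f 9 21 30
f 21 10 31
f 30 31 16
f 21 31 30
f 9 30 42
f 30 16 45
f 42 45 19
f 30 45 42
f 9 42 46
f 42 19 50
f 46 50 20
f 42 50 46
f 10 26 37
f 26 14 40
f 37 40 18
f 26 40 37
f 14 49 27
f 49 20 48
f 27 48 13
f 49 48 27
f 20 50 47
f 50 19 43
f 47 43 11
f 50 43 47
f 19 45 44
f 45 16 32
f 44 32 15
f 45 32 44
f 16 31 36
f 31 10 33
f 36 33 17
f 31 33 36
f 12 38 24
f 38 18 39
f 24 39 13
f 38 39 24
f 12 24 22
f 24 13 23
f 22 23 11
f 24 23 22
f 12 22 29
f 22 11 28
f 29 28 15
f 22 28 29
f 12 29 34
f 29 15 35
f 34 35 17
f 29 35 34
f 12 34 38
f 34 17 41
f 38 41 18
f 34 41 38
f 13 39 27
f 39 18 40
f 27 40 14
f 39 40 27
f 11 23 47
f 23 13 48
f 47 48 20
f 23 48 47
f 15 28 44
f 28 11 43
f 44 43 19
f 28 43 44
f 17 35 36
f 35 15 32
f 36 32 16
f 35 32 36
f 18 41 37
f 41 17 33
f 37 33 10
f 41 33 37



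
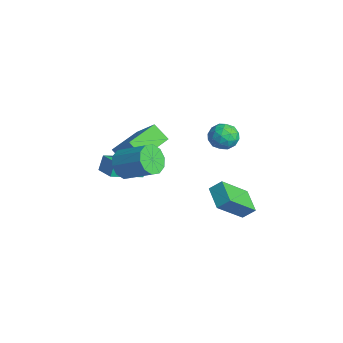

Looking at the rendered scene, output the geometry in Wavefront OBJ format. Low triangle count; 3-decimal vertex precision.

v -3.219 -3.579 -1.643
v -3.424 -3.242 -0.767
v -3.546 -1.689 -2.447
v -3.751 -1.352 -1.571
v -2.149 -3.328 -1.489
v -2.354 -2.991 -0.613
v -2.476 -1.438 -2.293
v -2.681 -1.101 -1.417
v -1.878 -3.315 0.738
v -0.481 -2.91 2.11
v -2.703 -1.663 1.091
v -1.306 -1.258 2.463
v -1.234 -2.822 -0.063
v 0.163 -2.417 1.309
v -2.059 -1.17 0.29
v -0.662 -0.765 1.662
v 2.616 1.399 -1.145
v 2.979 -0.124 0.284
v 2.868 1.971 -0.6
v 3.231 0.448 0.83
v 3.909 1.272 -1.61
v 4.272 -0.251 -0.18
v 4.161 1.844 -1.064
v 4.524 0.321 0.365
v -0.147 2.434 0.959
v 0.474 2.568 1.527
v -0.494 1.272 1.613
v 0.127 1.406 2.181
v -0.556 1.915 2.169
v -0.341 2.633 1.764
v 0.321 1.207 1.376
v 0.536 1.925 0.971
v 0.763 1.809 1.784
v 0.221 2.247 2.274
v -0.241 1.593 0.866
v -0.783 2.031 1.356
v 0.194 2.603 1.185
v -0.214 1.237 1.955
v -0.615 1.536 1.947
v -0.25 1.615 2.281
v -0.285 2.642 1.325
v 0.08 2.72 1.659
v -0.525 2.336 2.036
v -0.1 1.12 1.481
v 0.265 1.198 1.815
v 0.23 2.225 0.859
v 0.595 2.304 1.193
v 0.505 1.504 1.104
v 0.729 2.236 1.67
v 0.525 1.553 2.055
v 0.639 1.436 1.582
v 0.765 1.858 1.344
v 0.411 2.493 1.958
v 0.206 1.81 2.343
v -0.195 2.109 2.336
v -0.068 2.532 2.098
v 0.581 2.047 2.11
v -0.226 2.03 0.797
v -0.431 1.347 1.182
v 0.048 1.308 1.042
v 0.175 1.731 0.804
v -0.545 2.287 1.085
v -0.749 1.604 1.47
v -0.785 1.982 1.796
v -0.659 2.404 1.558
v -0.601 1.793 1.03
v 0.467 -3.518 1.31
v 1.113 -3.798 0.733
v 2.358 -2.822 1.653
v 1.713 -2.542 2.23
v 0.891 -3.323 0.529
v 2.137 -2.347 1.449
v 0.508 -2.922 0.623
v 1.753 -1.947 1.543
v 0.109 -2.749 0.98
v 1.354 -1.774 1.9
v -0.153 -2.87 1.463
v 1.092 -1.894 2.383
v -0.178 -3.238 1.887
v 1.067 -2.262 2.807
v 0.043 -3.713 2.091
v 1.289 -2.737 3.011
v 0.427 -4.113 1.997
v 1.672 -3.138 2.917
v 0.826 -4.286 1.64
v 2.071 -3.311 2.56
v 1.088 -4.166 1.157
v 2.333 -3.19 2.077
f 2 4 1
f 5 2 1
f 1 4 3
f 3 5 1
f 2 8 4
f 6 2 5
f 6 8 2
f 4 8 3
f 7 5 3
f 3 8 7
f 7 6 5
f 8 6 7
f 10 12 9
f 13 10 9
f 9 12 11
f 11 13 9
f 10 16 12
f 14 10 13
f 14 16 10
f 12 16 11
f 15 13 11
f 11 16 15
f 15 14 13
f 16 14 15
f 18 20 17
f 21 18 17
f 17 20 19
f 19 21 17
f 18 24 20
f 22 18 21
f 22 24 18
f 20 24 19
f 23 21 19
f 19 24 23
f 23 22 21
f 24 22 23
f 25 62 41
f 62 36 65
f 41 65 30
f 62 65 41
f 25 41 37
f 41 30 42
f 37 42 26
f 41 42 37
f 25 37 46
f 37 26 47
f 46 47 32
f 37 47 46
f 25 46 58
f 46 32 61
f 58 61 35
f 46 61 58
f 25 58 62
f 58 35 66
f 62 66 36
f 58 66 62
f 26 42 53
f 42 30 56
f 53 56 34
f 42 56 53
f 30 65 43
f 65 36 64
f 43 64 29
f 65 64 43
f 36 66 63
f 66 35 59
f 63 59 27
f 66 59 63
f 35 61 60
f 61 32 48
f 60 48 31
f 61 48 60
f 32 47 52
f 47 26 49
f 52 49 33
f 47 49 52
f 28 54 40
f 54 34 55
f 40 55 29
f 54 55 40
f 28 40 38
f 40 29 39
f 38 39 27
f 40 39 38
f 28 38 45
f 38 27 44
f 45 44 31
f 38 44 45
f 28 45 50
f 45 31 51
f 50 51 33
f 45 51 50
f 28 50 54
f 50 33 57
f 54 57 34
f 50 57 54
f 29 55 43
f 55 34 56
f 43 56 30
f 55 56 43
f 27 39 63
f 39 29 64
f 63 64 36
f 39 64 63
f 31 44 60
f 44 27 59
f 60 59 35
f 44 59 60
f 33 51 52
f 51 31 48
f 52 48 32
f 51 48 52
f 34 57 53
f 57 33 49
f 53 49 26
f 57 49 53
f 68 67 71
f 68 71 69
f 69 71 72
f 69 72 70
f 71 67 73
f 71 73 72
f 72 73 74
f 72 74 70
f 73 67 75
f 73 75 74
f 74 75 76
f 74 76 70
f 75 67 77
f 75 77 76
f 76 77 78
f 76 78 70
f 77 67 79
f 77 79 78
f 78 79 80
f 78 80 70
f 79 67 81
f 79 81 80
f 80 81 82
f 80 82 70
f 81 67 83
f 81 83 82
f 82 83 84
f 82 84 70
f 83 67 85
f 83 85 84
f 84 85 86
f 84 86 70
f 85 67 87
f 85 87 86
f 86 87 88
f 86 88 70
f 87 67 68
f 87 68 88
f 88 68 69
f 88 69 70



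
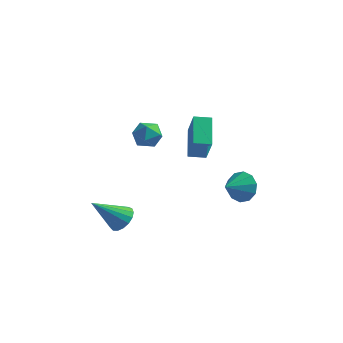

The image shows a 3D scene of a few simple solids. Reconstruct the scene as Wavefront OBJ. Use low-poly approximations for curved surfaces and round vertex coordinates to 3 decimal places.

v 1.562 -0.532 0.791
v 0.913 0.844 1.735
v 0.943 0.155 -0.636
v 0.295 1.531 0.308
v 2.325 -0.091 0.672
v 1.677 1.285 1.616
v 1.707 0.596 -0.755
v 1.058 1.972 0.189
v -0.733 -3.407 -3.418
v -0.181 -3.265 -2.885
v -1.787 -4.393 -2.062
v -0.412 -2.974 -2.853
v -0.717 -2.782 -2.95
v -1.026 -2.733 -3.155
v -1.267 -2.838 -3.419
v -1.387 -3.074 -3.683
v -1.356 -3.385 -3.886
v -1.183 -3.702 -3.982
v -0.907 -3.951 -3.949
v -0.591 -4.075 -3.794
v -0.307 -4.046 -3.552
v -0.122 -3.871 -3.28
v -0.076 -3.589 -3.039
v -2.765 3.515 -1.35
v -2.202 3.259 -0.734
v -2.798 2.201 -1.866
v -2.235 1.945 -1.25
v -3.05 2.169 -1.031
v -3.029 2.981 -0.712
v -1.971 2.479 -1.888
v -1.95 3.291 -1.569
v -1.711 2.619 -1.066
v -2.378 2.427 -0.537
v -2.622 3.033 -2.063
v -3.289 2.841 -1.534
v 3.686 0.323 -2.1
v 4.115 0.529 -1.324
v 3.314 -0.783 -1.6
v 3.588 0.723 -1.288
v 3.099 0.764 -1.562
v 2.833 0.636 -2.041
v 2.894 0.39 -2.543
v 3.256 0.118 -2.875
v 3.783 -0.076 -2.912
v 4.273 -0.117 -2.638
v 4.538 0.01 -2.159
v 4.478 0.257 -1.657
f 2 4 1
f 5 2 1
f 1 4 3
f 3 5 1
f 2 8 4
f 6 2 5
f 6 8 2
f 4 8 3
f 7 5 3
f 3 8 7
f 7 6 5
f 8 6 7
f 10 9 12
f 10 12 11
f 12 9 13
f 12 13 11
f 13 9 14
f 13 14 11
f 14 9 15
f 14 15 11
f 15 9 16
f 15 16 11
f 16 9 17
f 16 17 11
f 17 9 18
f 17 18 11
f 18 9 19
f 18 19 11
f 19 9 20
f 19 20 11
f 20 9 21
f 20 21 11
f 21 9 22
f 21 22 11
f 22 9 23
f 22 23 11
f 23 9 10
f 23 10 11
f 24 35 29
f 24 29 25
f 24 25 31
f 24 31 34
f 24 34 35
f 25 29 33
f 29 35 28
f 35 34 26
f 34 31 30
f 31 25 32
f 27 33 28
f 27 28 26
f 27 26 30
f 27 30 32
f 27 32 33
f 28 33 29
f 26 28 35
f 30 26 34
f 32 30 31
f 33 32 25
f 37 36 39
f 37 39 38
f 39 36 40
f 39 40 38
f 40 36 41
f 40 41 38
f 41 36 42
f 41 42 38
f 42 36 43
f 42 43 38
f 43 36 44
f 43 44 38
f 44 36 45
f 44 45 38
f 45 36 46
f 45 46 38
f 46 36 47
f 46 47 38
f 47 36 37
f 47 37 38



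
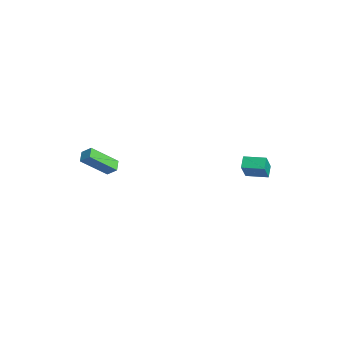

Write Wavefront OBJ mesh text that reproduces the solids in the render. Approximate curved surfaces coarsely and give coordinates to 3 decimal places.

v 2.433 3.66 -0.868
v 3.297 3.05 0.28
v 3.149 4.756 -0.825
v 4.012 4.147 0.323
v 2.968 3.333 -1.443
v 3.831 2.724 -0.295
v 3.683 4.43 -1.4
v 4.547 3.82 -0.252
v -3.222 -2.768 -2.47
v -3.132 -4.413 -1.104
v -2.733 -2.332 -1.977
v -2.643 -3.977 -0.611
v -2.557 -3.063 -2.869
v -2.467 -4.708 -1.503
v -2.068 -2.627 -2.376
v -1.978 -4.272 -1.01
f 2 4 1
f 5 2 1
f 1 4 3
f 3 5 1
f 2 8 4
f 6 2 5
f 6 8 2
f 4 8 3
f 7 5 3
f 3 8 7
f 7 6 5
f 8 6 7
f 10 12 9
f 13 10 9
f 9 12 11
f 11 13 9
f 10 16 12
f 14 10 13
f 14 16 10
f 12 16 11
f 15 13 11
f 11 16 15
f 15 14 13
f 16 14 15



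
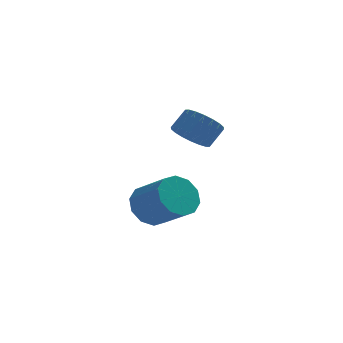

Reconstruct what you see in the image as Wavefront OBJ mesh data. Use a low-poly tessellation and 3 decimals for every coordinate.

v -3.049 1.127 -0.208
v -2.356 0.7 -0.452
v -1.817 1.166 0.264
v -2.511 1.593 0.508
v -2.342 1.012 -0.665
v -1.803 1.478 0.051
v -2.468 1.347 -0.788
v -1.929 1.813 -0.072
v -2.709 1.639 -0.796
v -2.171 2.104 -0.08
v -3.018 1.829 -0.687
v -2.479 2.294 0.029
v -3.333 1.88 -0.484
v -2.794 2.345 0.232
v -3.591 1.782 -0.226
v -3.053 2.247 0.491
v -3.743 1.554 0.036
v -3.204 2.02 0.752
v -3.757 1.242 0.249
v -3.218 1.708 0.965
v -3.631 0.907 0.372
v -3.092 1.373 1.088
v -3.389 0.616 0.38
v -2.851 1.081 1.096
v -3.081 0.426 0.271
v -2.542 0.891 0.987
v -2.766 0.375 0.068
v -2.227 0.84 0.784
v -2.507 0.473 -0.191
v -1.969 0.938 0.526
v -4.517 2.54 -4.352
v -3.725 2.867 -4.869
v -2.652 1.827 -3.884
v -3.443 1.5 -3.368
v -3.806 3.243 -4.385
v -2.733 2.202 -3.4
v -4.158 3.35 -3.888
v -3.084 2.309 -2.903
v -4.647 3.148 -3.569
v -3.573 2.107 -2.584
v -5.086 2.714 -3.549
v -4.013 1.673 -2.564
v -5.308 2.213 -3.836
v -4.235 1.173 -2.851
v -5.227 1.838 -4.32
v -4.154 0.797 -3.335
v -4.876 1.731 -4.817
v -3.802 0.69 -3.832
v -4.387 1.933 -5.136
v -3.313 0.892 -4.151
v -3.947 2.367 -5.156
v -2.874 1.326 -4.171
f 2 1 5
f 2 5 3
f 3 5 6
f 3 6 4
f 5 1 7
f 5 7 6
f 6 7 8
f 6 8 4
f 7 1 9
f 7 9 8
f 8 9 10
f 8 10 4
f 9 1 11
f 9 11 10
f 10 11 12
f 10 12 4
f 11 1 13
f 11 13 12
f 12 13 14
f 12 14 4
f 13 1 15
f 13 15 14
f 14 15 16
f 14 16 4
f 15 1 17
f 15 17 16
f 16 17 18
f 16 18 4
f 17 1 19
f 17 19 18
f 18 19 20
f 18 20 4
f 19 1 21
f 19 21 20
f 20 21 22
f 20 22 4
f 21 1 23
f 21 23 22
f 22 23 24
f 22 24 4
f 23 1 25
f 23 25 24
f 24 25 26
f 24 26 4
f 25 1 27
f 25 27 26
f 26 27 28
f 26 28 4
f 27 1 29
f 27 29 28
f 28 29 30
f 28 30 4
f 29 1 2
f 29 2 30
f 30 2 3
f 30 3 4
f 32 31 35
f 32 35 33
f 33 35 36
f 33 36 34
f 35 31 37
f 35 37 36
f 36 37 38
f 36 38 34
f 37 31 39
f 37 39 38
f 38 39 40
f 38 40 34
f 39 31 41
f 39 41 40
f 40 41 42
f 40 42 34
f 41 31 43
f 41 43 42
f 42 43 44
f 42 44 34
f 43 31 45
f 43 45 44
f 44 45 46
f 44 46 34
f 45 31 47
f 45 47 46
f 46 47 48
f 46 48 34
f 47 31 49
f 47 49 48
f 48 49 50
f 48 50 34
f 49 31 51
f 49 51 50
f 50 51 52
f 50 52 34
f 51 31 32
f 51 32 52
f 52 32 33
f 52 33 34



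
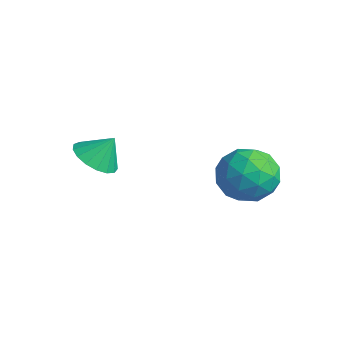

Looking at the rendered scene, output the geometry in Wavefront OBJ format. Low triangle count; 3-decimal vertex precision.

v -1.124 3.316 -0.534
v -0.172 3.683 -0.17
v -0.288 2.177 -1.57
v 0.664 2.544 -1.206
v 0.012 1.982 -0.548
v -0.504 2.686 0.092
v 0.044 3.174 -1.832
v -0.472 3.878 -1.192
v 0.55 3.595 -0.972
v 0.53 2.859 -0.178
v -0.99 3.001 -1.562
v -1.01 2.265 -0.768
v -0.721 3.6 -0.261
v 0.261 2.26 -1.479
v -0.122 1.93 -1.092
v 0.438 2.146 -0.878
v -0.917 3.014 -0.107
v -0.357 3.229 0.107
v -0.249 2.229 -0.115
v -0.103 2.631 -1.847
v 0.457 2.846 -1.633
v -0.898 3.714 -0.862
v -0.338 3.93 -0.648
v -0.211 3.631 -1.625
v 0.262 3.764 -0.518
v 0.754 3.094 -1.128
v 0.39 3.464 -1.496
v 0.086 3.878 -1.119
v 0.251 3.331 -0.052
v 0.742 2.661 -0.661
v 0.359 2.331 -0.274
v 0.055 2.745 0.102
v 0.675 3.279 -0.524
v -1.202 3.199 -1.079
v -0.711 2.529 -1.688
v -0.515 3.115 -1.842
v -0.819 3.529 -1.466
v -1.214 2.766 -0.612
v -0.722 2.096 -1.222
v -0.546 1.982 -0.621
v -0.85 2.396 -0.244
v -1.135 2.581 -1.216
v -3.614 -0.509 -0.806
v -2.918 -0.225 -1.202
v -3.346 0.049 0.066
v -3.201 0.052 -1.293
v -3.579 0.201 -1.272
v -3.965 0.187 -1.144
v -4.271 0.014 -0.939
v -4.426 -0.279 -0.703
v -4.395 -0.625 -0.491
v -4.186 -0.944 -0.351
v -3.845 -1.164 -0.316
v -3.452 -1.234 -0.392
v -3.095 -1.137 -0.564
v -2.858 -0.897 -0.791
v -2.794 -0.568 -1.021
f 1 38 17
f 38 12 41
f 17 41 6
f 38 41 17
f 1 17 13
f 17 6 18
f 13 18 2
f 17 18 13
f 1 13 22
f 13 2 23
f 22 23 8
f 13 23 22
f 1 22 34
f 22 8 37
f 34 37 11
f 22 37 34
f 1 34 38
f 34 11 42
f 38 42 12
f 34 42 38
f 2 18 29
f 18 6 32
f 29 32 10
f 18 32 29
f 6 41 19
f 41 12 40
f 19 40 5
f 41 40 19
f 12 42 39
f 42 11 35
f 39 35 3
f 42 35 39
f 11 37 36
f 37 8 24
f 36 24 7
f 37 24 36
f 8 23 28
f 23 2 25
f 28 25 9
f 23 25 28
f 4 30 16
f 30 10 31
f 16 31 5
f 30 31 16
f 4 16 14
f 16 5 15
f 14 15 3
f 16 15 14
f 4 14 21
f 14 3 20
f 21 20 7
f 14 20 21
f 4 21 26
f 21 7 27
f 26 27 9
f 21 27 26
f 4 26 30
f 26 9 33
f 30 33 10
f 26 33 30
f 5 31 19
f 31 10 32
f 19 32 6
f 31 32 19
f 3 15 39
f 15 5 40
f 39 40 12
f 15 40 39
f 7 20 36
f 20 3 35
f 36 35 11
f 20 35 36
f 9 27 28
f 27 7 24
f 28 24 8
f 27 24 28
f 10 33 29
f 33 9 25
f 29 25 2
f 33 25 29
f 44 43 46
f 44 46 45
f 46 43 47
f 46 47 45
f 47 43 48
f 47 48 45
f 48 43 49
f 48 49 45
f 49 43 50
f 49 50 45
f 50 43 51
f 50 51 45
f 51 43 52
f 51 52 45
f 52 43 53
f 52 53 45
f 53 43 54
f 53 54 45
f 54 43 55
f 54 55 45
f 55 43 56
f 55 56 45
f 56 43 57
f 56 57 45
f 57 43 44
f 57 44 45

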